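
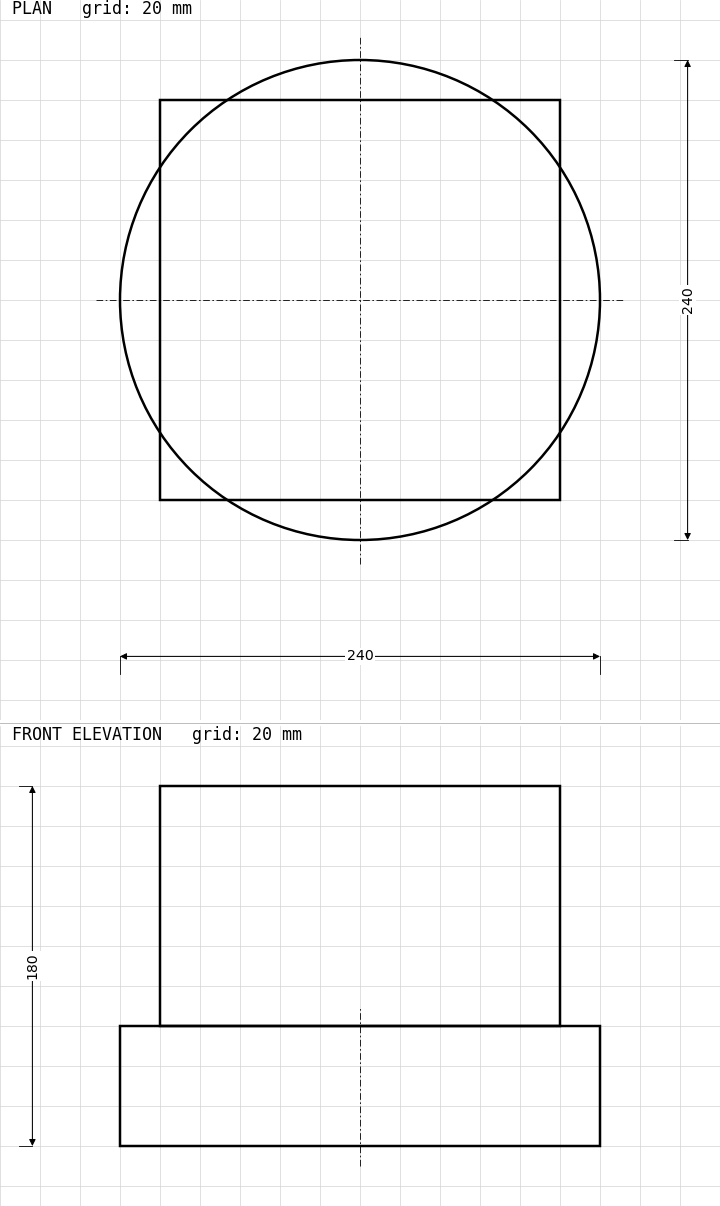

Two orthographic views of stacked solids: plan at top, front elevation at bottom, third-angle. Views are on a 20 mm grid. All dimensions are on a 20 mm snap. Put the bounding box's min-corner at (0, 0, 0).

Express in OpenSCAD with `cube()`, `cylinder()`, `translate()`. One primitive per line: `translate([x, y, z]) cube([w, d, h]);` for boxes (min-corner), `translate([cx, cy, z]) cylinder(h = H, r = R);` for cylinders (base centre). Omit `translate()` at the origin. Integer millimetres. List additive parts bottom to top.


translate([120, 120, 0]) cylinder(h = 60, r = 120);
translate([20, 20, 60]) cube([200, 200, 120]);


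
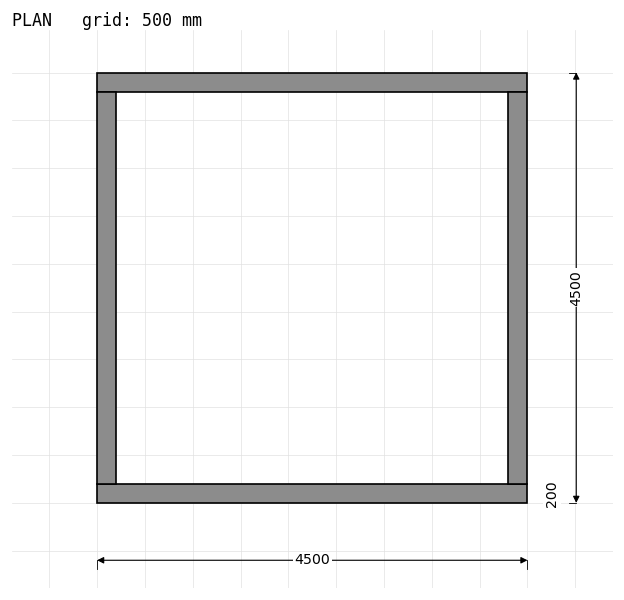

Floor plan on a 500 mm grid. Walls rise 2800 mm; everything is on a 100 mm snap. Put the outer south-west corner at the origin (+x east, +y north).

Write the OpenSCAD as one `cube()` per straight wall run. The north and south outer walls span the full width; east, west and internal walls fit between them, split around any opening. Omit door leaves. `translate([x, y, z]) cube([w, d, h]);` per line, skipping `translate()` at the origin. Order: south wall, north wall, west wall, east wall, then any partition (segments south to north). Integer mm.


cube([4500, 200, 2800]);
translate([0, 4300, 0]) cube([4500, 200, 2800]);
translate([0, 200, 0]) cube([200, 4100, 2800]);
translate([4300, 200, 0]) cube([200, 4100, 2800]);


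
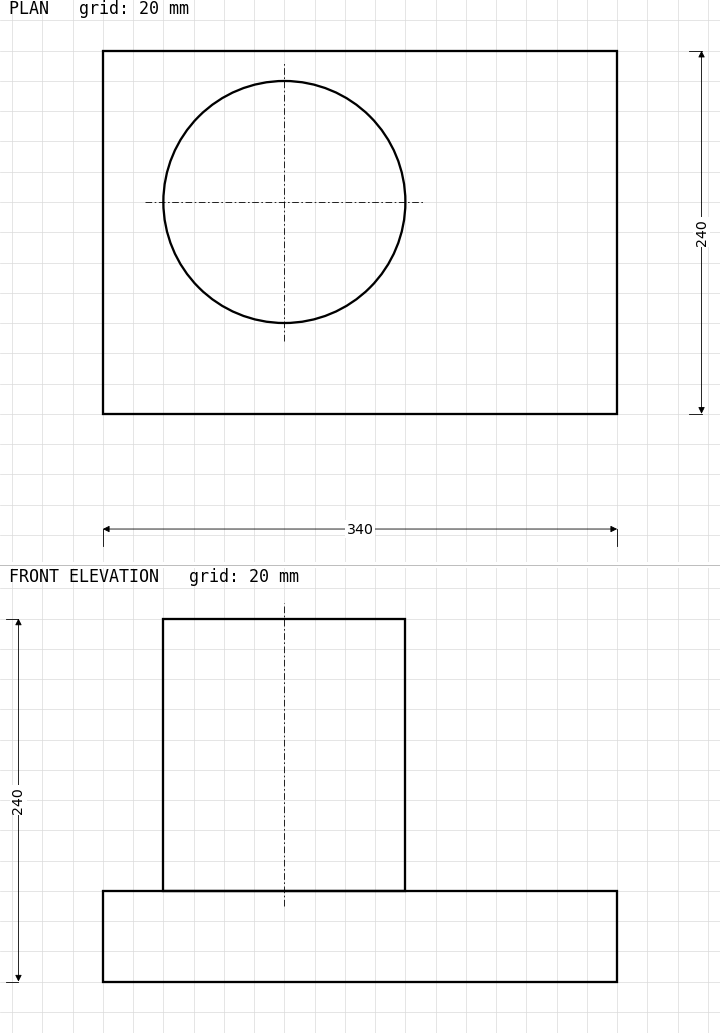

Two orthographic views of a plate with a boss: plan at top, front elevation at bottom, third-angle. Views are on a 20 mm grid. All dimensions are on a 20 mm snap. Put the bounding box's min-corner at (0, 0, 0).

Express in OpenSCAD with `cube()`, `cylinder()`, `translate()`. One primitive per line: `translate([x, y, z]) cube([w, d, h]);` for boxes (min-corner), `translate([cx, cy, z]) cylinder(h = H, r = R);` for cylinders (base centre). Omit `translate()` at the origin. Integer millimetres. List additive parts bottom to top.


cube([340, 240, 60]);
translate([120, 140, 60]) cylinder(h = 180, r = 80);


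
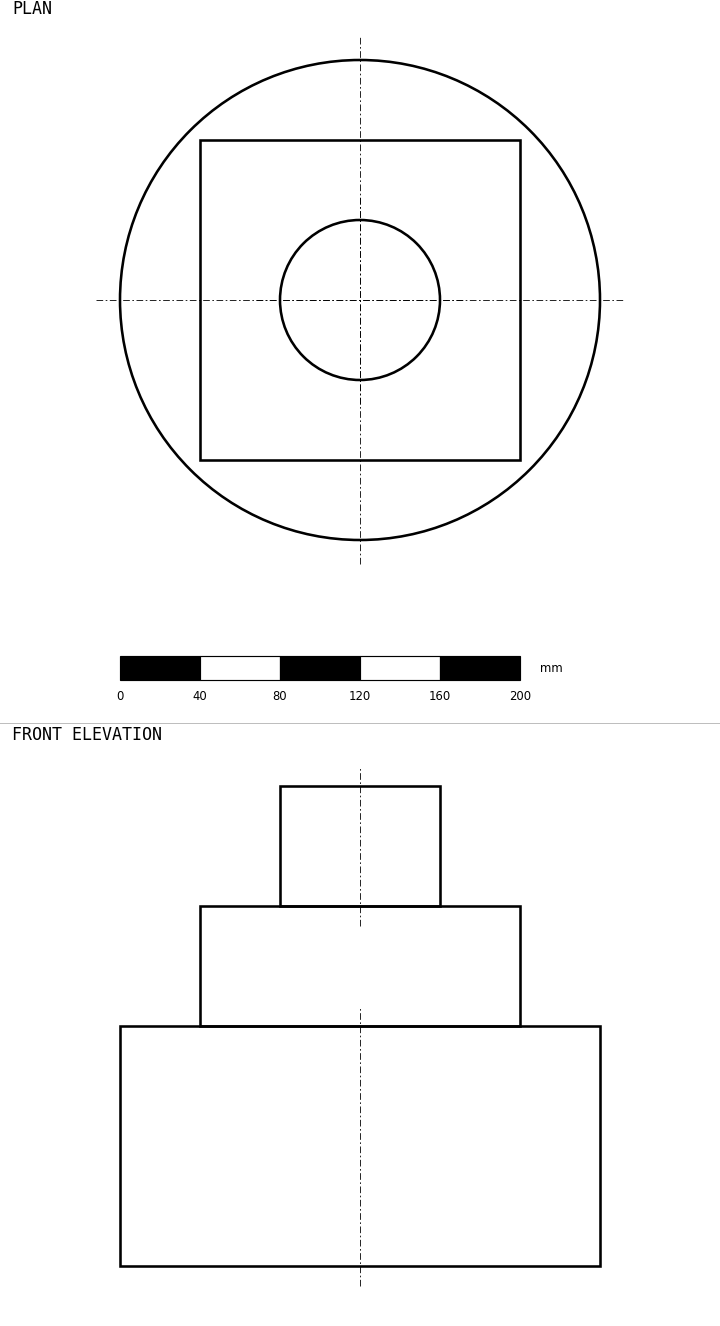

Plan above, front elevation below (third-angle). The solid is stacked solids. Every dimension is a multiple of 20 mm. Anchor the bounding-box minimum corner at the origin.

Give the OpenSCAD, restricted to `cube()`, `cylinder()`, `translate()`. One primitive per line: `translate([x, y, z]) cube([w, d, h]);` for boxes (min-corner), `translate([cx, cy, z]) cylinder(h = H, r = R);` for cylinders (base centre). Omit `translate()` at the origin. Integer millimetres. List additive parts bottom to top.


translate([120, 120, 0]) cylinder(h = 120, r = 120);
translate([40, 40, 120]) cube([160, 160, 60]);
translate([120, 120, 180]) cylinder(h = 60, r = 40);


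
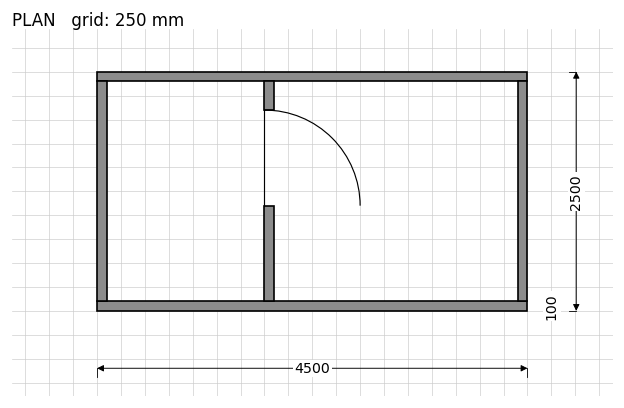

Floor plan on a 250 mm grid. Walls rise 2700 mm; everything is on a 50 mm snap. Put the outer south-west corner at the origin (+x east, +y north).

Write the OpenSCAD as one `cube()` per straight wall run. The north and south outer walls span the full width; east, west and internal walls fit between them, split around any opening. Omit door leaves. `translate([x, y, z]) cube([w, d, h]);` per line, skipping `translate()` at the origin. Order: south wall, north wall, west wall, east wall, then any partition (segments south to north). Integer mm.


cube([4500, 100, 2700]);
translate([0, 2400, 0]) cube([4500, 100, 2700]);
translate([0, 100, 0]) cube([100, 2300, 2700]);
translate([4400, 100, 0]) cube([100, 2300, 2700]);
translate([1750, 100, 0]) cube([100, 1000, 2700]);
translate([1750, 2100, 0]) cube([100, 300, 2700]);


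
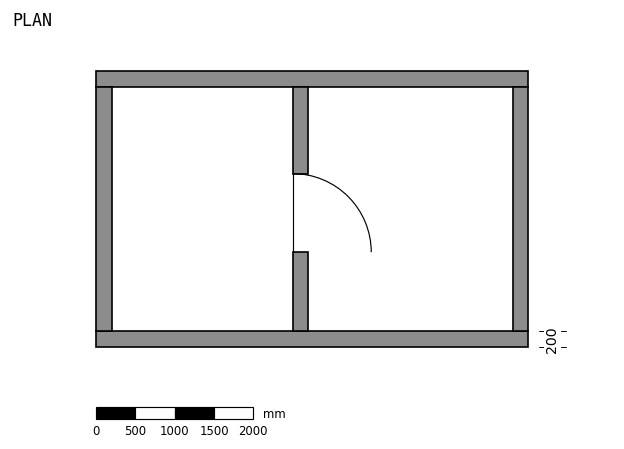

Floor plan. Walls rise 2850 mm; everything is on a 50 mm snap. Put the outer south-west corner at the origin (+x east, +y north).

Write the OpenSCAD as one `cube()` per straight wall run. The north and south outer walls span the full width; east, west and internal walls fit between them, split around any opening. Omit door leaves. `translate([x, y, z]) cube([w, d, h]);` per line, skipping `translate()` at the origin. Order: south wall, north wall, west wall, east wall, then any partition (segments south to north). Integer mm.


cube([5500, 200, 2850]);
translate([0, 3300, 0]) cube([5500, 200, 2850]);
translate([0, 200, 0]) cube([200, 3100, 2850]);
translate([5300, 200, 0]) cube([200, 3100, 2850]);
translate([2500, 200, 0]) cube([200, 1000, 2850]);
translate([2500, 2200, 0]) cube([200, 1100, 2850]);


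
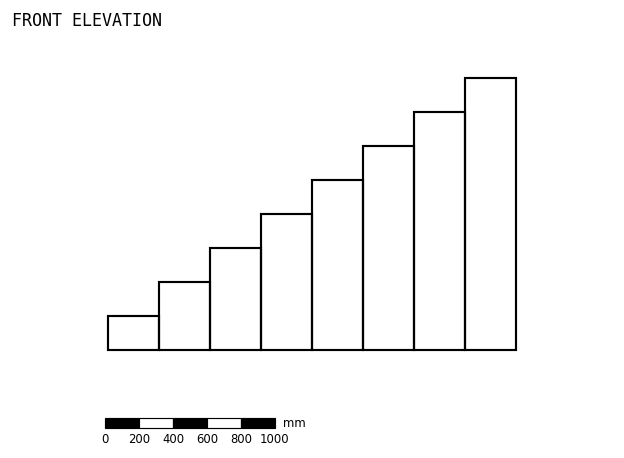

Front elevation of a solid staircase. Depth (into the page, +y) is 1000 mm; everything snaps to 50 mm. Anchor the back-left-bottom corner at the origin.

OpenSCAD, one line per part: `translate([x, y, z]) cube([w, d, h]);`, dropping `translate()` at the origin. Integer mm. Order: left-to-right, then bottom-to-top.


cube([300, 1000, 200]);
translate([300, 0, 0]) cube([300, 1000, 400]);
translate([600, 0, 0]) cube([300, 1000, 600]);
translate([900, 0, 0]) cube([300, 1000, 800]);
translate([1200, 0, 0]) cube([300, 1000, 1000]);
translate([1500, 0, 0]) cube([300, 1000, 1200]);
translate([1800, 0, 0]) cube([300, 1000, 1400]);
translate([2100, 0, 0]) cube([300, 1000, 1600]);


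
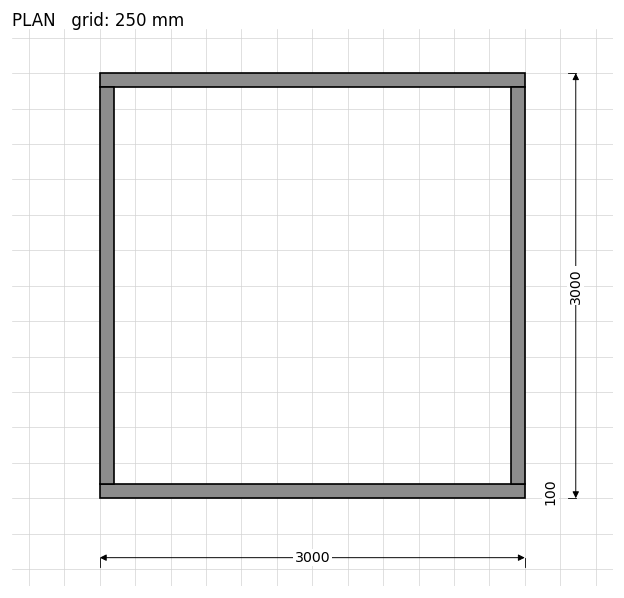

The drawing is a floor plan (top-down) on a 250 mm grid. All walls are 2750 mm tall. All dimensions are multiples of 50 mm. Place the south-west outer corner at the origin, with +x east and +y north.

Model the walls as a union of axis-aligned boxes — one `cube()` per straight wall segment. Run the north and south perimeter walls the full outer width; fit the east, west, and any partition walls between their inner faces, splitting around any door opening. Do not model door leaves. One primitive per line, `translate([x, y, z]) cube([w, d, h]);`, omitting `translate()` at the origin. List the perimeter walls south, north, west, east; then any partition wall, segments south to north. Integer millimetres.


cube([3000, 100, 2750]);
translate([0, 2900, 0]) cube([3000, 100, 2750]);
translate([0, 100, 0]) cube([100, 2800, 2750]);
translate([2900, 100, 0]) cube([100, 2800, 2750]);


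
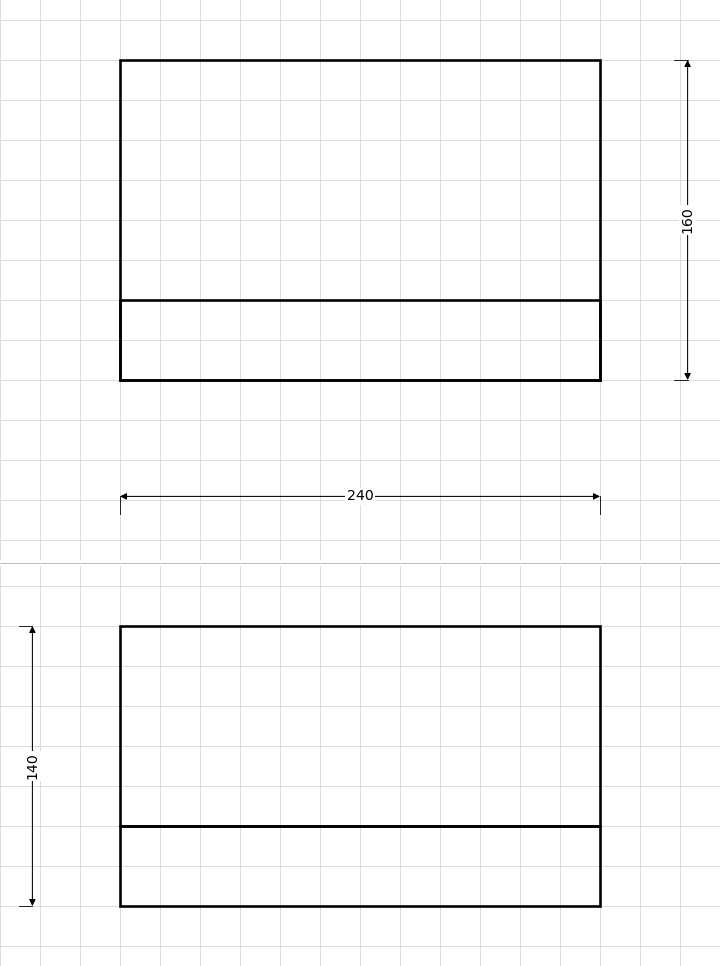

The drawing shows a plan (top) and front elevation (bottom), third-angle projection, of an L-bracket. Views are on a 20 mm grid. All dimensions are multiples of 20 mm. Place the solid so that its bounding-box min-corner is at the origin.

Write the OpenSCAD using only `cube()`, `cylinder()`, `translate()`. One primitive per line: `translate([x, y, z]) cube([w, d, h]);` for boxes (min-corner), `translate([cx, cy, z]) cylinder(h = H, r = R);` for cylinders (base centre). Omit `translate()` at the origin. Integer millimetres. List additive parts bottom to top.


cube([240, 160, 40]);
translate([0, 0, 40]) cube([240, 40, 100]);


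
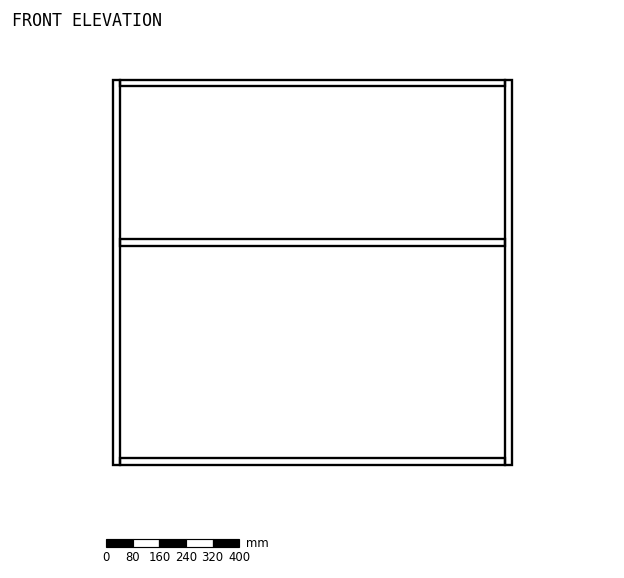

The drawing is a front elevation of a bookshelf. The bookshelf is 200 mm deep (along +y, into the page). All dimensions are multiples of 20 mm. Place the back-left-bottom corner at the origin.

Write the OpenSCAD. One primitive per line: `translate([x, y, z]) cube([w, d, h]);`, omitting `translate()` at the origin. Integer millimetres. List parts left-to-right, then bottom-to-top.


cube([20, 200, 1160]);
translate([20, 0, 0]) cube([1160, 200, 20]);
translate([20, 0, 660]) cube([1160, 200, 20]);
translate([20, 0, 1140]) cube([1160, 200, 20]);
translate([1180, 0, 0]) cube([20, 200, 1160]);


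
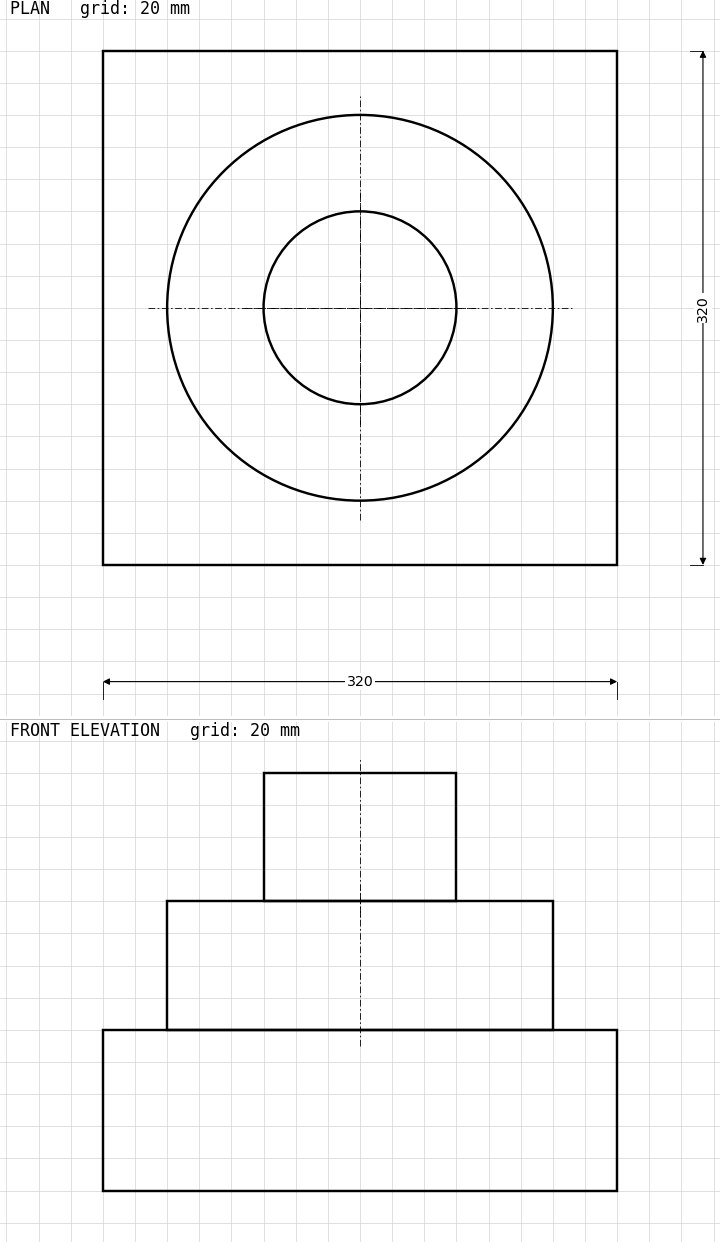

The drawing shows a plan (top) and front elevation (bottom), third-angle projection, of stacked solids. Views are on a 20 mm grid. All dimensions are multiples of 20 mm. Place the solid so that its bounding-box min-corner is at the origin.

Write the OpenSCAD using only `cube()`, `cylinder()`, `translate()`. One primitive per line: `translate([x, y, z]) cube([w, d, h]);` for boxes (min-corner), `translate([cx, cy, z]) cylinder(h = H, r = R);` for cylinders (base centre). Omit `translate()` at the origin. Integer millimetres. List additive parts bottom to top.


cube([320, 320, 100]);
translate([160, 160, 100]) cylinder(h = 80, r = 120);
translate([160, 160, 180]) cylinder(h = 80, r = 60);


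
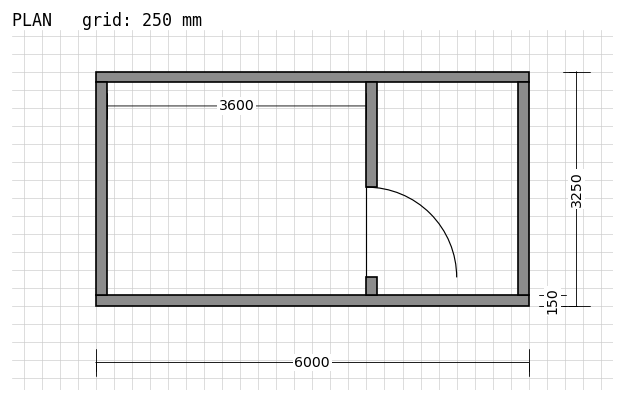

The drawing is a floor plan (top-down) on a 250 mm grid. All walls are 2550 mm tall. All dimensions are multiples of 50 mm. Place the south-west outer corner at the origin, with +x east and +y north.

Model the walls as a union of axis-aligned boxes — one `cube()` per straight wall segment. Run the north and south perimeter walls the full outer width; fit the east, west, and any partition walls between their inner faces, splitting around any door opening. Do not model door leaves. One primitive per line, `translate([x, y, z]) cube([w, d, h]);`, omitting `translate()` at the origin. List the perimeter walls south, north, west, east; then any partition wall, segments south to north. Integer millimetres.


cube([6000, 150, 2550]);
translate([0, 3100, 0]) cube([6000, 150, 2550]);
translate([0, 150, 0]) cube([150, 2950, 2550]);
translate([5850, 150, 0]) cube([150, 2950, 2550]);
translate([3750, 150, 0]) cube([150, 250, 2550]);
translate([3750, 1650, 0]) cube([150, 1450, 2550]);


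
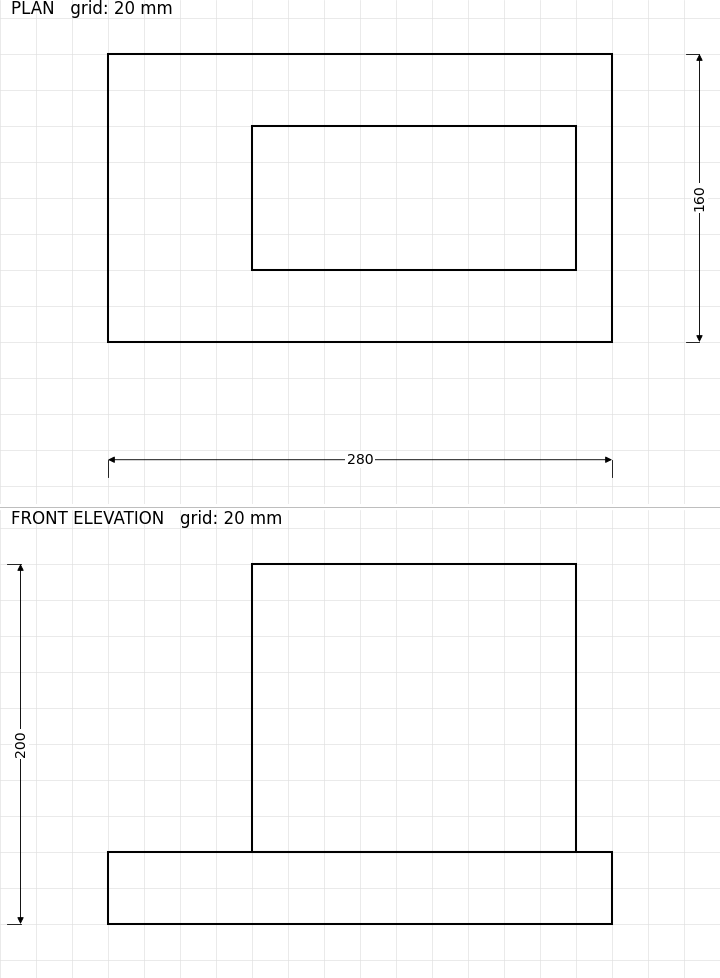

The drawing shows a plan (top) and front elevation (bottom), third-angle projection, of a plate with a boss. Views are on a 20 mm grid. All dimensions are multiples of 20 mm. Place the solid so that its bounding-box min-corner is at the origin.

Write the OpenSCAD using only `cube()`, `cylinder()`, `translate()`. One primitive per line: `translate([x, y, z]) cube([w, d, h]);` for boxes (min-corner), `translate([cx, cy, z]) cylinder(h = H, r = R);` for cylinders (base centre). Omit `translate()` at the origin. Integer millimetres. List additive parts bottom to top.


cube([280, 160, 40]);
translate([80, 40, 40]) cube([180, 80, 160]);


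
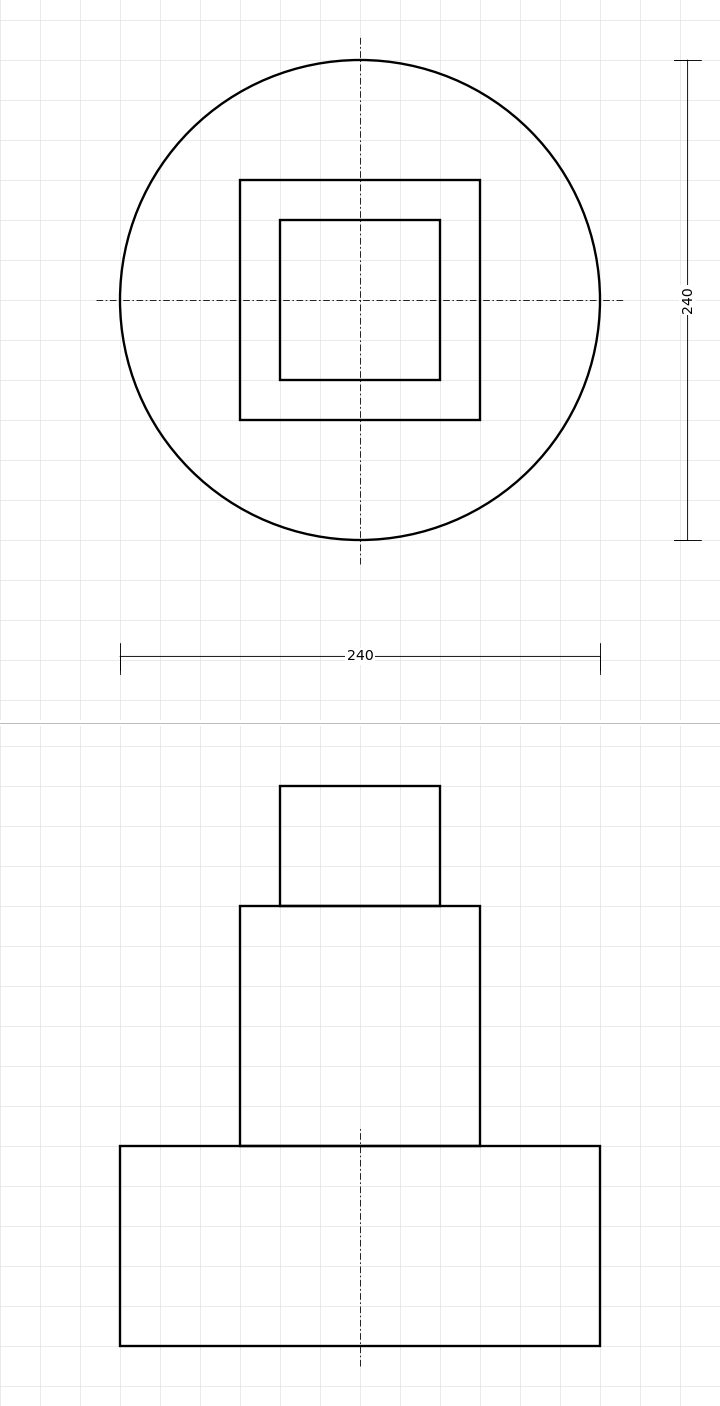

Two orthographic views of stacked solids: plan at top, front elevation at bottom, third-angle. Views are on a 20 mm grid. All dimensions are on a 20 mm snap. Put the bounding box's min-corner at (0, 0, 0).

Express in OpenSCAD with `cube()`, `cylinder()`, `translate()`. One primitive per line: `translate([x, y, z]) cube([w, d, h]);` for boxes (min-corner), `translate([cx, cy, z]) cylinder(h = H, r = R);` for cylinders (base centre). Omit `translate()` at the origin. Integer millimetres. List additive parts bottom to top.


translate([120, 120, 0]) cylinder(h = 100, r = 120);
translate([60, 60, 100]) cube([120, 120, 120]);
translate([80, 80, 220]) cube([80, 80, 60]);


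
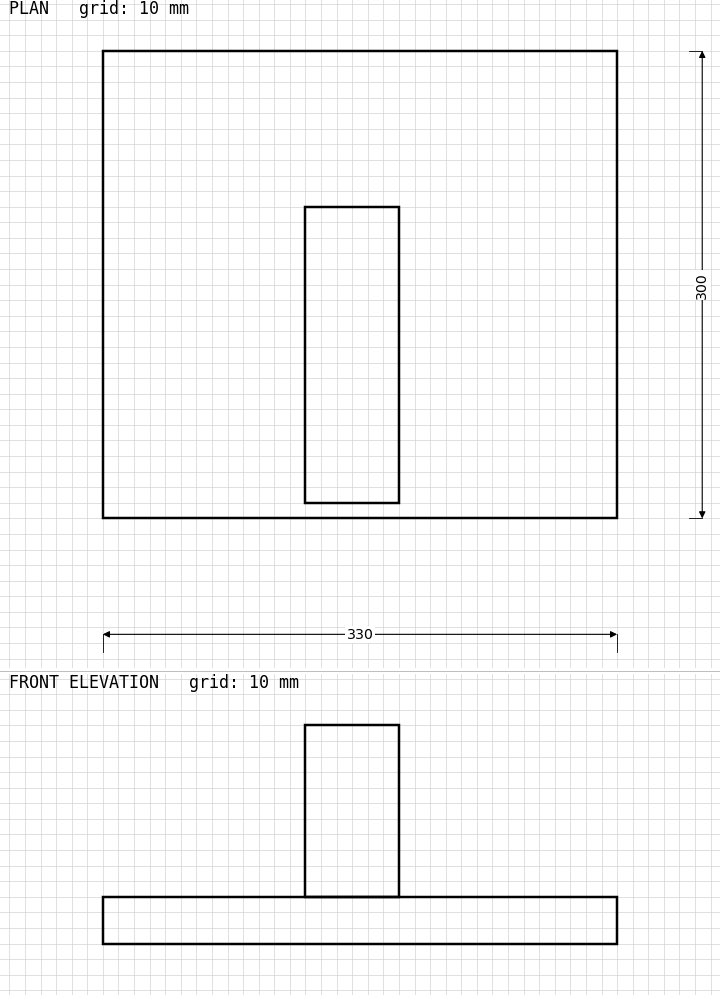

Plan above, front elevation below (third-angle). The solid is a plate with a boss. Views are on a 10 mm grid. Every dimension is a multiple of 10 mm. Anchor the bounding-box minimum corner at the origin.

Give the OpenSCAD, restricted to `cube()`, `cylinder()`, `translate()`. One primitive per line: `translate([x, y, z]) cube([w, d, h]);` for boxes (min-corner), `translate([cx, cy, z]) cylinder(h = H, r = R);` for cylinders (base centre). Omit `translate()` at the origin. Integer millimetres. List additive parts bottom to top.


cube([330, 300, 30]);
translate([130, 10, 30]) cube([60, 190, 110]);


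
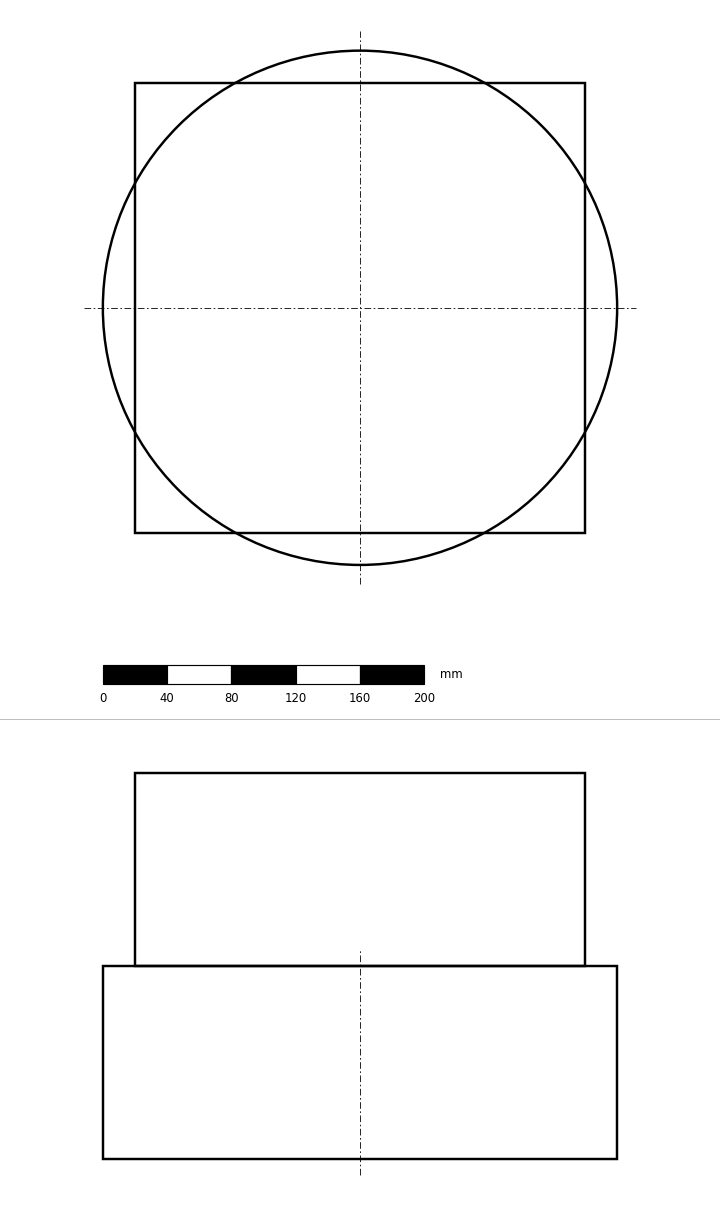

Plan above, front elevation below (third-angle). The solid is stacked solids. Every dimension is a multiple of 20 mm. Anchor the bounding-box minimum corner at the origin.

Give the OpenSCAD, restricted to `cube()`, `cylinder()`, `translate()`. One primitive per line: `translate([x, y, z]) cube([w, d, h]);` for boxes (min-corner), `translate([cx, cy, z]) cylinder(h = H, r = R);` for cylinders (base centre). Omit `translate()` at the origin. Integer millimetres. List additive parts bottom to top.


translate([160, 160, 0]) cylinder(h = 120, r = 160);
translate([20, 20, 120]) cube([280, 280, 120]);


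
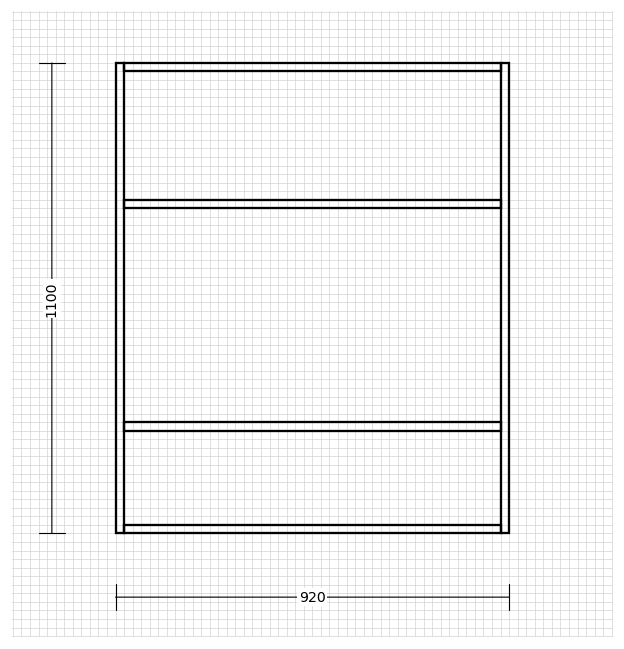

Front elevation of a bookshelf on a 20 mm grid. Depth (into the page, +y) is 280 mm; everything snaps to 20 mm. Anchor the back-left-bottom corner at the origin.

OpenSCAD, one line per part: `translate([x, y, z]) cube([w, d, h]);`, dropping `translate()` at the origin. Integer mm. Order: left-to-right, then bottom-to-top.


cube([20, 280, 1100]);
translate([20, 0, 0]) cube([880, 280, 20]);
translate([20, 0, 240]) cube([880, 280, 20]);
translate([20, 0, 760]) cube([880, 280, 20]);
translate([20, 0, 1080]) cube([880, 280, 20]);
translate([900, 0, 0]) cube([20, 280, 1100]);


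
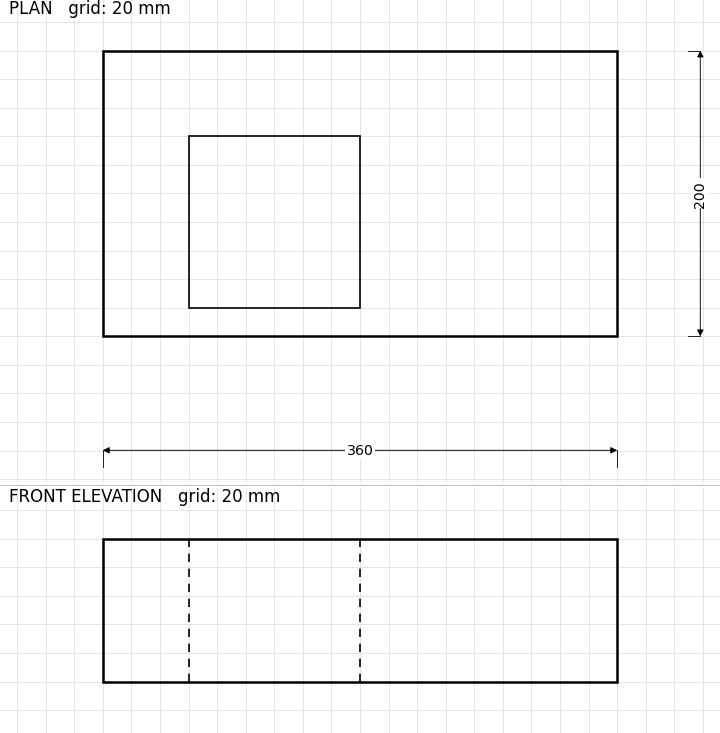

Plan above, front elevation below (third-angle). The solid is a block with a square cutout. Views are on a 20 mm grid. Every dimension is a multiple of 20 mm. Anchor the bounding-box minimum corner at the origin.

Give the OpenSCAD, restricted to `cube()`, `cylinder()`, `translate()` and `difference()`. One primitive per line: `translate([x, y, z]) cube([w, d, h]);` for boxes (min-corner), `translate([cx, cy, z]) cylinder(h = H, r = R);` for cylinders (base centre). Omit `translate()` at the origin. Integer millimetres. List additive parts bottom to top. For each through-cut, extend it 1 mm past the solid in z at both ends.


difference() {
  cube([360, 200, 100]);
  translate([60, 20, -1]) cube([120, 120, 102]);
}


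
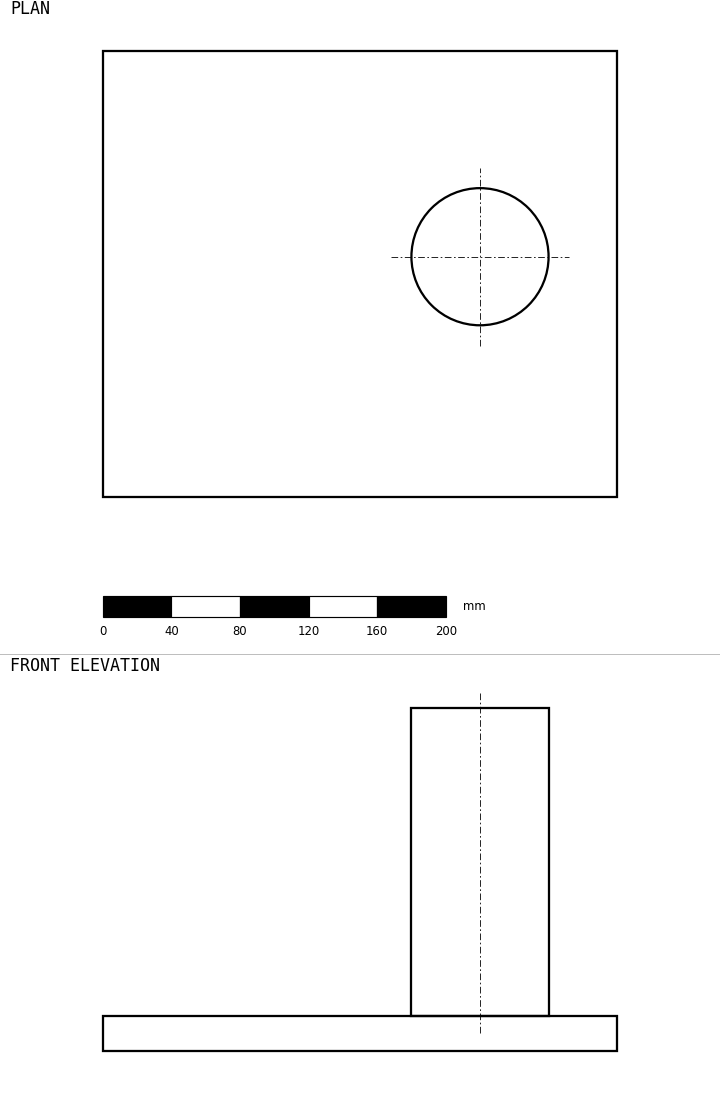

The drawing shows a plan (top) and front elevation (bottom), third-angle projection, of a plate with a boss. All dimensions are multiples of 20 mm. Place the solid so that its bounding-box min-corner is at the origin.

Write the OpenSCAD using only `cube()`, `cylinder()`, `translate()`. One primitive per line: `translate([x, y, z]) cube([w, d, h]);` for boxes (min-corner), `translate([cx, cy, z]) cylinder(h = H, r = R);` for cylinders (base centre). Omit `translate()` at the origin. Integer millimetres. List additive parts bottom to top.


cube([300, 260, 20]);
translate([220, 140, 20]) cylinder(h = 180, r = 40);


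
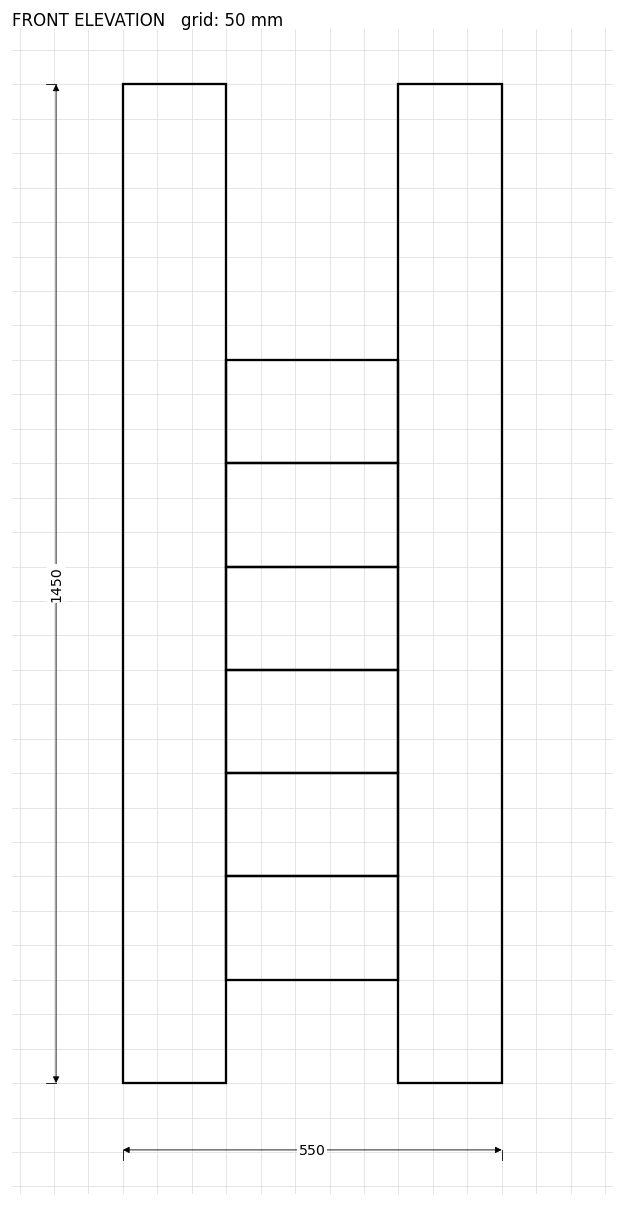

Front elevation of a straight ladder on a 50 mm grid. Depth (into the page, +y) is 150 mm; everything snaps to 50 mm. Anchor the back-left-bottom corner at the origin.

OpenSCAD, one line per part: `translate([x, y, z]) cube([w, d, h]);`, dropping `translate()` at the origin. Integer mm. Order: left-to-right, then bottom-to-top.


cube([150, 150, 1450]);
translate([150, 0, 150]) cube([250, 150, 150]);
translate([150, 0, 300]) cube([250, 150, 150]);
translate([150, 0, 450]) cube([250, 150, 150]);
translate([150, 0, 600]) cube([250, 150, 150]);
translate([150, 0, 750]) cube([250, 150, 150]);
translate([150, 0, 900]) cube([250, 150, 150]);
translate([400, 0, 0]) cube([150, 150, 1450]);


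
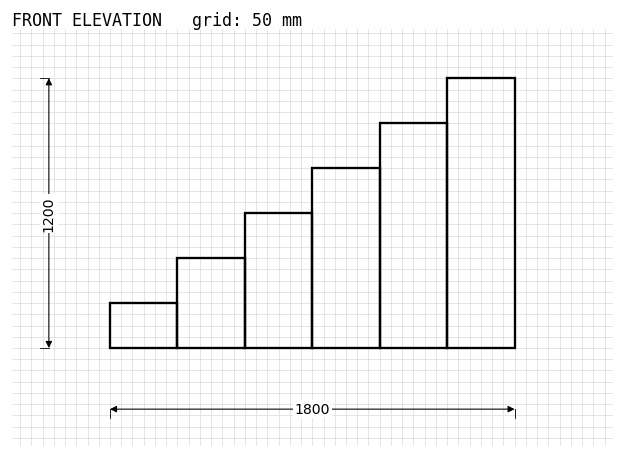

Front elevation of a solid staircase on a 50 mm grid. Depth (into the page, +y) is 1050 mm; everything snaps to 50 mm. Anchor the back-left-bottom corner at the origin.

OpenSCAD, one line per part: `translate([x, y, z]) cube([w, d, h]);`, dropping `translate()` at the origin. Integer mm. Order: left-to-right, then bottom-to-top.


cube([300, 1050, 200]);
translate([300, 0, 0]) cube([300, 1050, 400]);
translate([600, 0, 0]) cube([300, 1050, 600]);
translate([900, 0, 0]) cube([300, 1050, 800]);
translate([1200, 0, 0]) cube([300, 1050, 1000]);
translate([1500, 0, 0]) cube([300, 1050, 1200]);


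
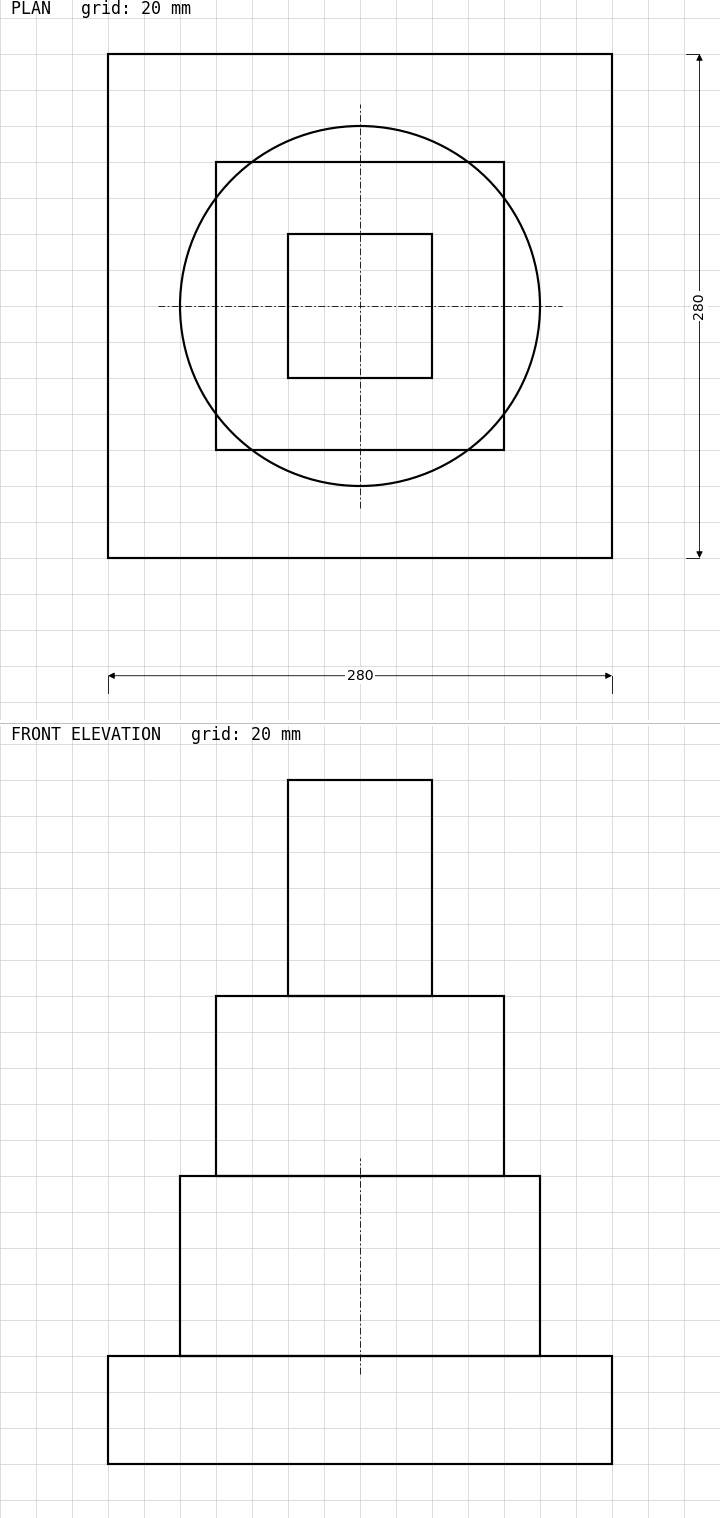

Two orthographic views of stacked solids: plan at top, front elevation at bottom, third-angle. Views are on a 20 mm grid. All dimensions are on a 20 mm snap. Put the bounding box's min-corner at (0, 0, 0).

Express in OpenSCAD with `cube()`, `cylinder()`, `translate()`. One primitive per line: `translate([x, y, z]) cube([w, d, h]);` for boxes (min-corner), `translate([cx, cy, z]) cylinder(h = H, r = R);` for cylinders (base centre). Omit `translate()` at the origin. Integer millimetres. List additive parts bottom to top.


cube([280, 280, 60]);
translate([140, 140, 60]) cylinder(h = 100, r = 100);
translate([60, 60, 160]) cube([160, 160, 100]);
translate([100, 100, 260]) cube([80, 80, 120]);


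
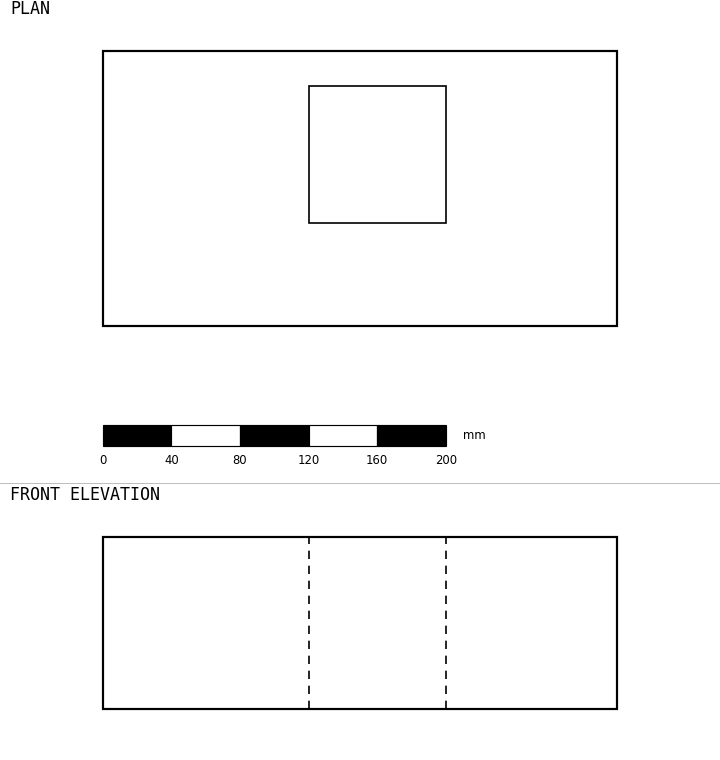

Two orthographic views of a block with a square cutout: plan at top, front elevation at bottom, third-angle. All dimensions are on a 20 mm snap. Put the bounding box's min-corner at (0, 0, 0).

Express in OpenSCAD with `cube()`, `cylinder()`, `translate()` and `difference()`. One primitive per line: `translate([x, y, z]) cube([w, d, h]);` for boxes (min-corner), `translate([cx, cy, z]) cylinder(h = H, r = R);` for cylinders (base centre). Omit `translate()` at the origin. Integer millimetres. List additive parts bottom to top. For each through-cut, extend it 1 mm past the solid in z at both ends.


difference() {
  cube([300, 160, 100]);
  translate([120, 60, -1]) cube([80, 80, 102]);
}


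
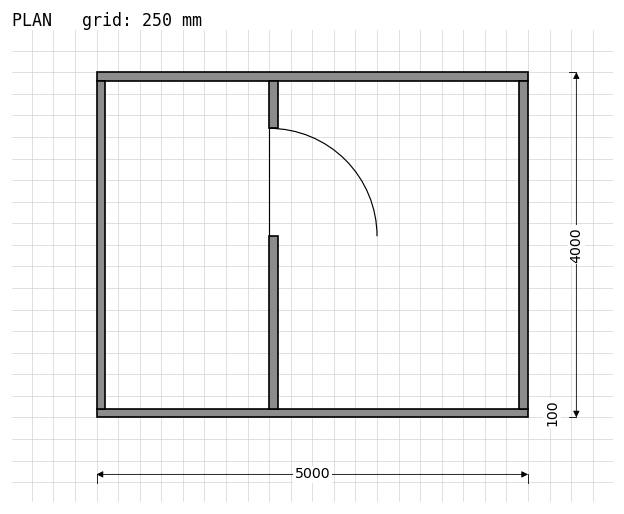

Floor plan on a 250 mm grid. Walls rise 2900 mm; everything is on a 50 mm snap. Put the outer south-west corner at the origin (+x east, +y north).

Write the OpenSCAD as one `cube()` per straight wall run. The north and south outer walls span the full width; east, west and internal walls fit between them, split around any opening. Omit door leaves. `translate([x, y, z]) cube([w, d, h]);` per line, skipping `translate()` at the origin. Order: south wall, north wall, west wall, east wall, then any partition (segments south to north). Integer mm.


cube([5000, 100, 2900]);
translate([0, 3900, 0]) cube([5000, 100, 2900]);
translate([0, 100, 0]) cube([100, 3800, 2900]);
translate([4900, 100, 0]) cube([100, 3800, 2900]);
translate([2000, 100, 0]) cube([100, 2000, 2900]);
translate([2000, 3350, 0]) cube([100, 550, 2900]);


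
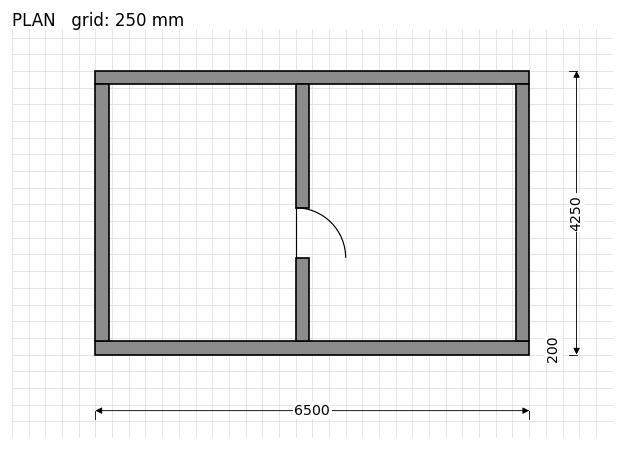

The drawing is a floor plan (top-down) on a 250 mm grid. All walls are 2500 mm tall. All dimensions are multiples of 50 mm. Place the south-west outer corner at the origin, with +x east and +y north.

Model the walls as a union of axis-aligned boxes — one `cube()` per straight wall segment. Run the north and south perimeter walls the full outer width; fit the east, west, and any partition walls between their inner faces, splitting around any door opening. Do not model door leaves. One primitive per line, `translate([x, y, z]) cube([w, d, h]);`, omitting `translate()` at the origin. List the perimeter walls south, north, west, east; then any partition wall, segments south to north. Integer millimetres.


cube([6500, 200, 2500]);
translate([0, 4050, 0]) cube([6500, 200, 2500]);
translate([0, 200, 0]) cube([200, 3850, 2500]);
translate([6300, 200, 0]) cube([200, 3850, 2500]);
translate([3000, 200, 0]) cube([200, 1250, 2500]);
translate([3000, 2200, 0]) cube([200, 1850, 2500]);


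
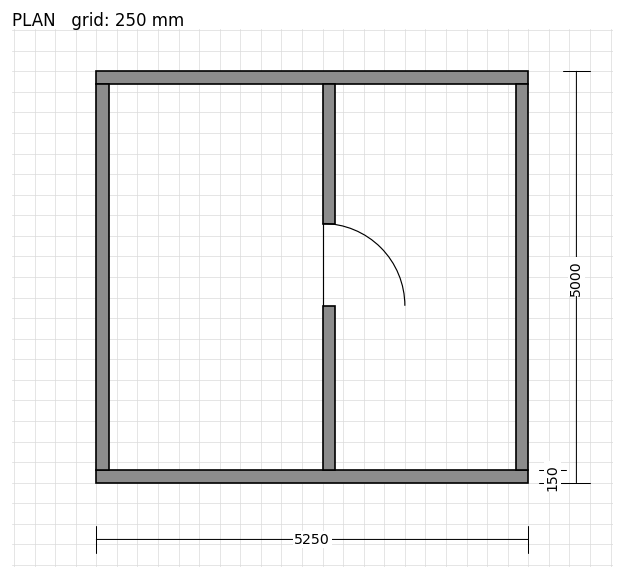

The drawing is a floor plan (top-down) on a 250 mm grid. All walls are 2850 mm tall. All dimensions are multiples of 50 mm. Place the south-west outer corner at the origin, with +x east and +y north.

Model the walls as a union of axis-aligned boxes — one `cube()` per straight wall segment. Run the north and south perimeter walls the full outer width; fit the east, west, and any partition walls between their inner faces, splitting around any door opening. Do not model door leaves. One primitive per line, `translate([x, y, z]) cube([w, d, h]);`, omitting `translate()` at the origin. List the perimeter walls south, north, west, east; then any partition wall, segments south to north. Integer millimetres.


cube([5250, 150, 2850]);
translate([0, 4850, 0]) cube([5250, 150, 2850]);
translate([0, 150, 0]) cube([150, 4700, 2850]);
translate([5100, 150, 0]) cube([150, 4700, 2850]);
translate([2750, 150, 0]) cube([150, 2000, 2850]);
translate([2750, 3150, 0]) cube([150, 1700, 2850]);


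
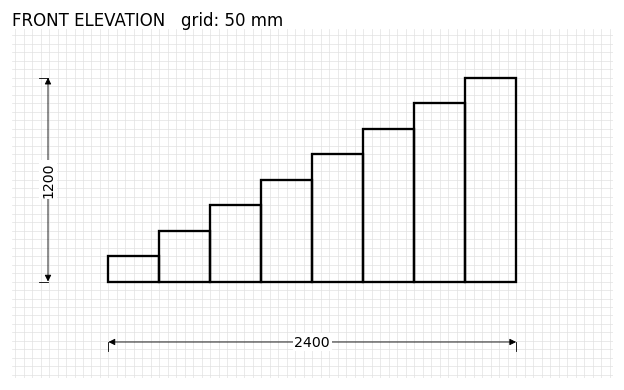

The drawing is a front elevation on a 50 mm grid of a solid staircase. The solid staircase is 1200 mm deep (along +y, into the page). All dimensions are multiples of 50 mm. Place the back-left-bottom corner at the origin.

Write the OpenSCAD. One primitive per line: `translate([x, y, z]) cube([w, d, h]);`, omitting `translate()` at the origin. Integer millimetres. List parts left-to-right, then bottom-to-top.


cube([300, 1200, 150]);
translate([300, 0, 0]) cube([300, 1200, 300]);
translate([600, 0, 0]) cube([300, 1200, 450]);
translate([900, 0, 0]) cube([300, 1200, 600]);
translate([1200, 0, 0]) cube([300, 1200, 750]);
translate([1500, 0, 0]) cube([300, 1200, 900]);
translate([1800, 0, 0]) cube([300, 1200, 1050]);
translate([2100, 0, 0]) cube([300, 1200, 1200]);


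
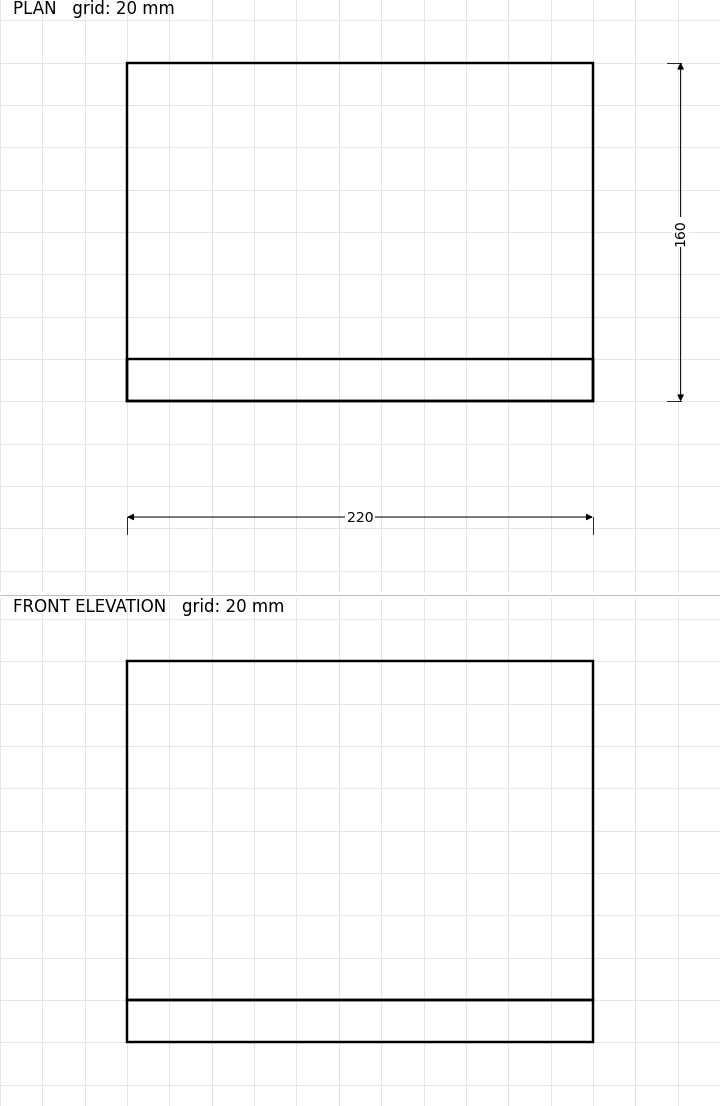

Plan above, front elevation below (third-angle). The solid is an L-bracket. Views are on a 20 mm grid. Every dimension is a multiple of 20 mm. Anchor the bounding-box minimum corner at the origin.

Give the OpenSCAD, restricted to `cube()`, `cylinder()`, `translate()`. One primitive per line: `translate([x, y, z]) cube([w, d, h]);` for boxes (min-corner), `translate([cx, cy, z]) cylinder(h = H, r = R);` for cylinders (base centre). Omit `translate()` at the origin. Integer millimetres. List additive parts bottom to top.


cube([220, 160, 20]);
translate([0, 0, 20]) cube([220, 20, 160]);


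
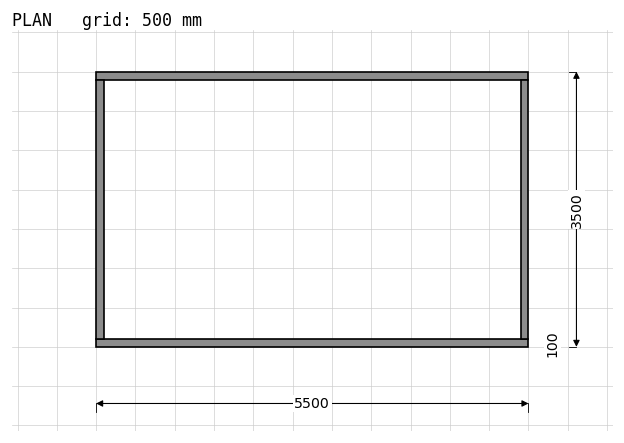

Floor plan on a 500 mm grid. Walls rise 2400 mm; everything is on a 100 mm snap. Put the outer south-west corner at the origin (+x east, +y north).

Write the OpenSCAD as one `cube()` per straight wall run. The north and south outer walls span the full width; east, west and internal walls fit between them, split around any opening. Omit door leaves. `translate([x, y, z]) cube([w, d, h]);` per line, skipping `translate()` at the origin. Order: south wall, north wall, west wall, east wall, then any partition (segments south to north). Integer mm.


cube([5500, 100, 2400]);
translate([0, 3400, 0]) cube([5500, 100, 2400]);
translate([0, 100, 0]) cube([100, 3300, 2400]);
translate([5400, 100, 0]) cube([100, 3300, 2400]);


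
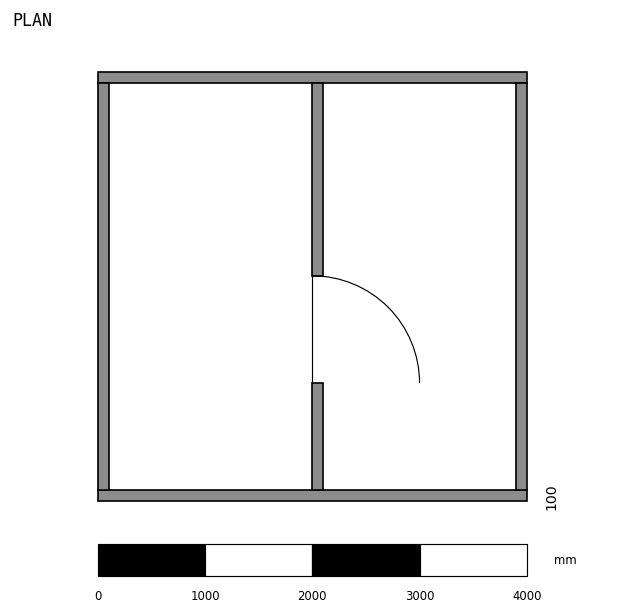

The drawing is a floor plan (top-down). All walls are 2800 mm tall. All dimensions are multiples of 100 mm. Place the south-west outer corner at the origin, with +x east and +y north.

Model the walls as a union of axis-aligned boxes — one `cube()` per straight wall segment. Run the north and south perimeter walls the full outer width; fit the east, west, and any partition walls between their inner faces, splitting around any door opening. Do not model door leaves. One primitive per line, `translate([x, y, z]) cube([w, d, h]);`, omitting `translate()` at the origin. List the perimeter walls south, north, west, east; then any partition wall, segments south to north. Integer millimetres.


cube([4000, 100, 2800]);
translate([0, 3900, 0]) cube([4000, 100, 2800]);
translate([0, 100, 0]) cube([100, 3800, 2800]);
translate([3900, 100, 0]) cube([100, 3800, 2800]);
translate([2000, 100, 0]) cube([100, 1000, 2800]);
translate([2000, 2100, 0]) cube([100, 1800, 2800]);


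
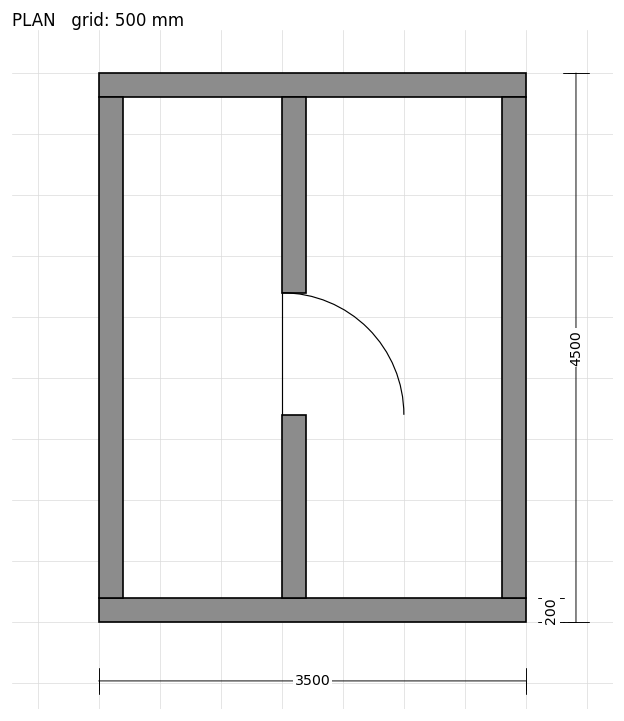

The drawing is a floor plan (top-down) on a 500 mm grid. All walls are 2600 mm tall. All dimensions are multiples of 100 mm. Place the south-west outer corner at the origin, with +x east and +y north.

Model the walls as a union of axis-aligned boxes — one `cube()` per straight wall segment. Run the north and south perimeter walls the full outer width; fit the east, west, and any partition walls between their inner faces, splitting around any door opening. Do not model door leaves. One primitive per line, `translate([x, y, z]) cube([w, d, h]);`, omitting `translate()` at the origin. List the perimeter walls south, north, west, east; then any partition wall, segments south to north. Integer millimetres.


cube([3500, 200, 2600]);
translate([0, 4300, 0]) cube([3500, 200, 2600]);
translate([0, 200, 0]) cube([200, 4100, 2600]);
translate([3300, 200, 0]) cube([200, 4100, 2600]);
translate([1500, 200, 0]) cube([200, 1500, 2600]);
translate([1500, 2700, 0]) cube([200, 1600, 2600]);


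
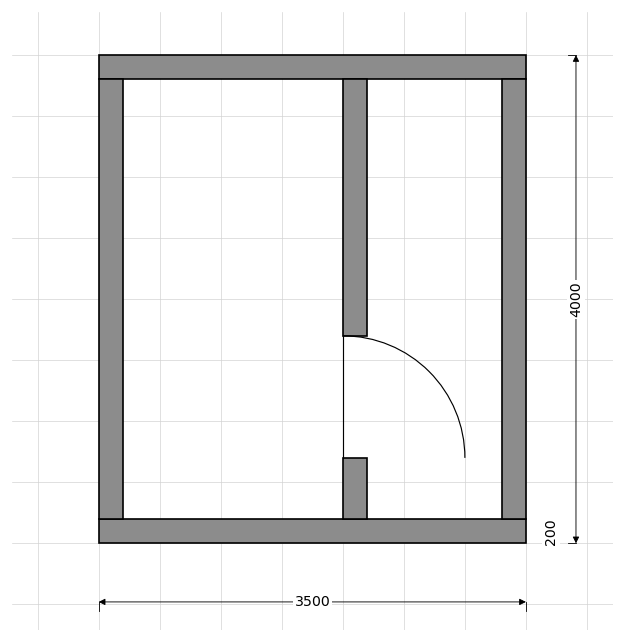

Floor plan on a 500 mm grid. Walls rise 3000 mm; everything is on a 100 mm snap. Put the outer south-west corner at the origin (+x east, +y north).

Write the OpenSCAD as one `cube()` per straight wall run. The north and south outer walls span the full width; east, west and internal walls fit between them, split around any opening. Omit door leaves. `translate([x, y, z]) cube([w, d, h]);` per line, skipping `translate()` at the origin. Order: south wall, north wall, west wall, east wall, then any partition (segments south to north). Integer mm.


cube([3500, 200, 3000]);
translate([0, 3800, 0]) cube([3500, 200, 3000]);
translate([0, 200, 0]) cube([200, 3600, 3000]);
translate([3300, 200, 0]) cube([200, 3600, 3000]);
translate([2000, 200, 0]) cube([200, 500, 3000]);
translate([2000, 1700, 0]) cube([200, 2100, 3000]);


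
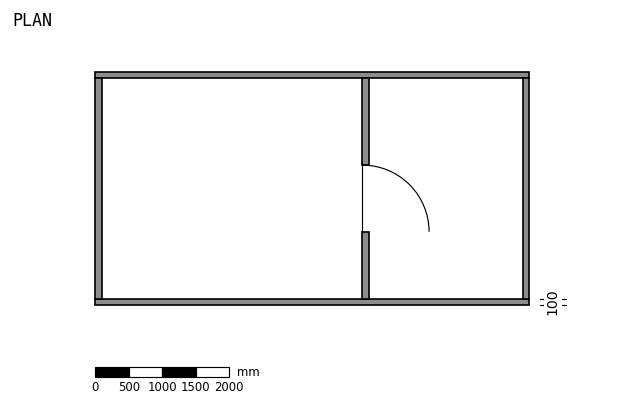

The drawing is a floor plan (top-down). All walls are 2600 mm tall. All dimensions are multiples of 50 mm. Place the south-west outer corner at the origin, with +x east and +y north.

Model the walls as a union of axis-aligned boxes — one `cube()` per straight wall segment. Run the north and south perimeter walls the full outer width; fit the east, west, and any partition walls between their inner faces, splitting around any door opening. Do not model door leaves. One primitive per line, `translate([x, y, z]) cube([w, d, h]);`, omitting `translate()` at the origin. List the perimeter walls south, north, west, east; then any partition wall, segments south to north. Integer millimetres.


cube([6500, 100, 2600]);
translate([0, 3400, 0]) cube([6500, 100, 2600]);
translate([0, 100, 0]) cube([100, 3300, 2600]);
translate([6400, 100, 0]) cube([100, 3300, 2600]);
translate([4000, 100, 0]) cube([100, 1000, 2600]);
translate([4000, 2100, 0]) cube([100, 1300, 2600]);


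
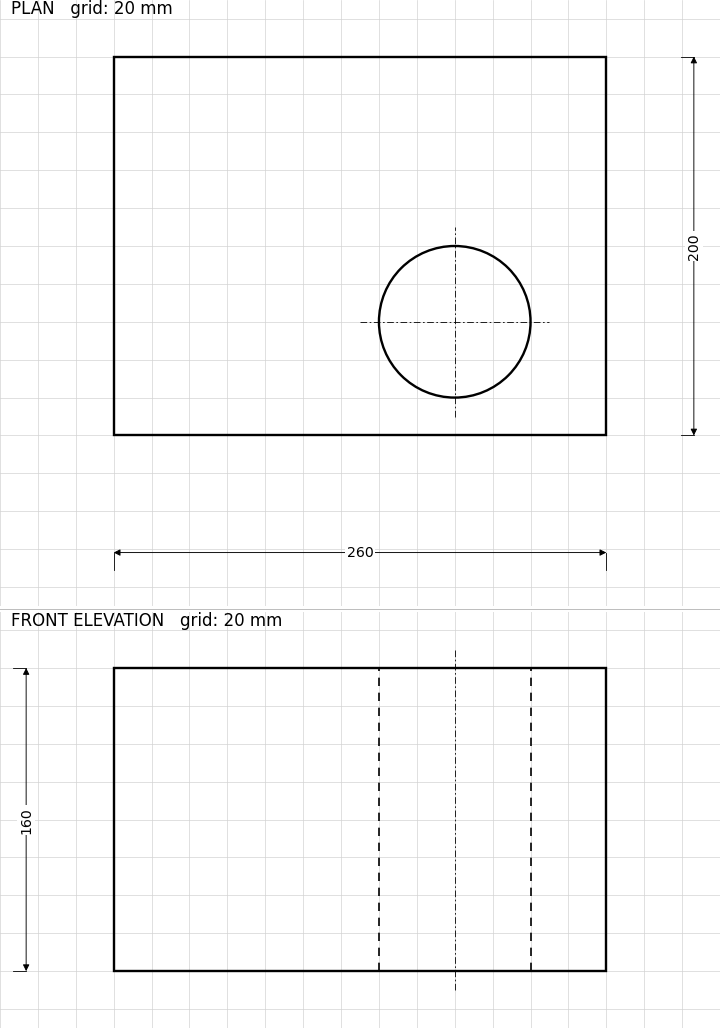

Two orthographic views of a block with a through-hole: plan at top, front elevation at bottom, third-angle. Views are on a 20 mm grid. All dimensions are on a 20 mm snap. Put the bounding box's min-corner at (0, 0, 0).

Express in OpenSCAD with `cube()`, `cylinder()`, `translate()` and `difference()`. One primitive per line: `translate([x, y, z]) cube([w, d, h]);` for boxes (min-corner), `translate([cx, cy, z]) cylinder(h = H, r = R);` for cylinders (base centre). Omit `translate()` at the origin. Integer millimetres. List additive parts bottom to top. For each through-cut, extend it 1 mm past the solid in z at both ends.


difference() {
  cube([260, 200, 160]);
  translate([180, 60, -1]) cylinder(h = 162, r = 40);
}


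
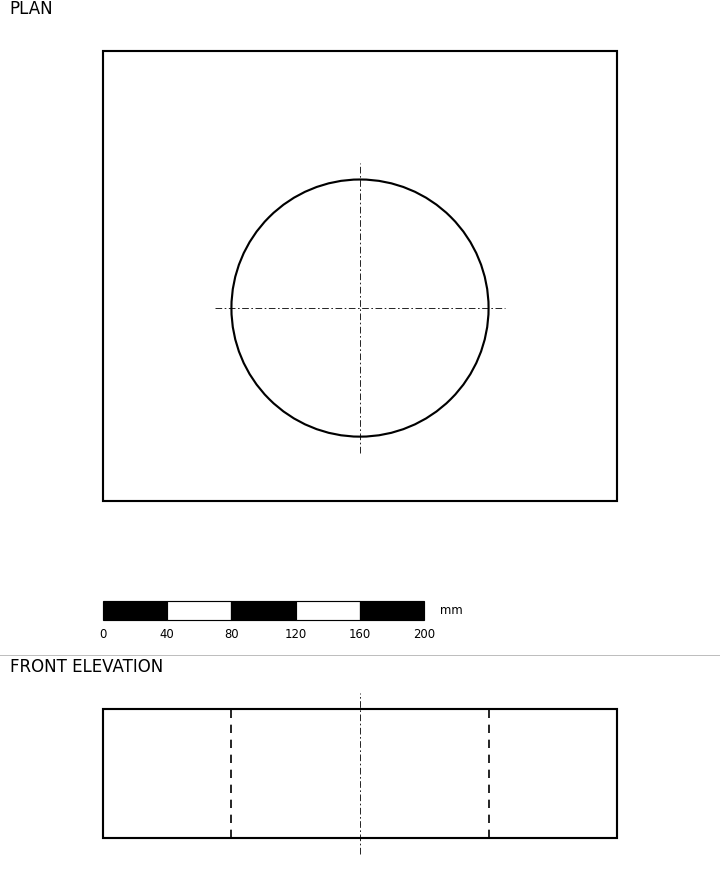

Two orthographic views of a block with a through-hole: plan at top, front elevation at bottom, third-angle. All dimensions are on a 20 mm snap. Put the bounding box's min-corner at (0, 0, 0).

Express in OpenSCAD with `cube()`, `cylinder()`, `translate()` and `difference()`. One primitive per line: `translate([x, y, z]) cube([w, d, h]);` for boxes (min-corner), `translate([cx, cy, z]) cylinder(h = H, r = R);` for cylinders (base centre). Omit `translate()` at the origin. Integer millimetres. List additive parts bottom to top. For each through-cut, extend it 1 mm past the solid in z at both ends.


difference() {
  cube([320, 280, 80]);
  translate([160, 120, -1]) cylinder(h = 82, r = 80);
}


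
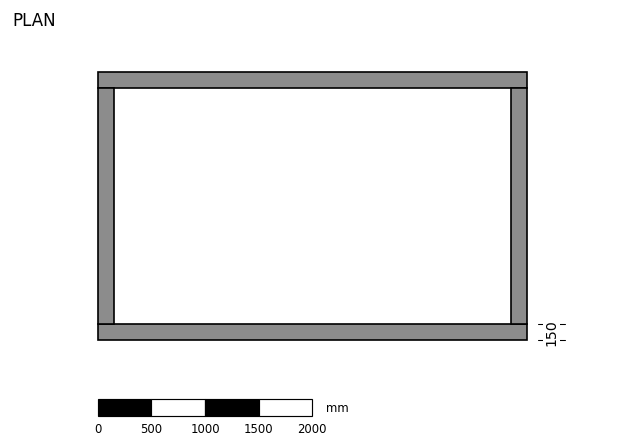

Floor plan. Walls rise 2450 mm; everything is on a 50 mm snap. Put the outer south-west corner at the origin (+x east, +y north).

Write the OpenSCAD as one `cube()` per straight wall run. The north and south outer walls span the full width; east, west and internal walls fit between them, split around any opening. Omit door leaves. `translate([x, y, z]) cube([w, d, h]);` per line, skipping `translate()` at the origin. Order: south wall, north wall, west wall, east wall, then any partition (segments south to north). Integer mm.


cube([4000, 150, 2450]);
translate([0, 2350, 0]) cube([4000, 150, 2450]);
translate([0, 150, 0]) cube([150, 2200, 2450]);
translate([3850, 150, 0]) cube([150, 2200, 2450]);


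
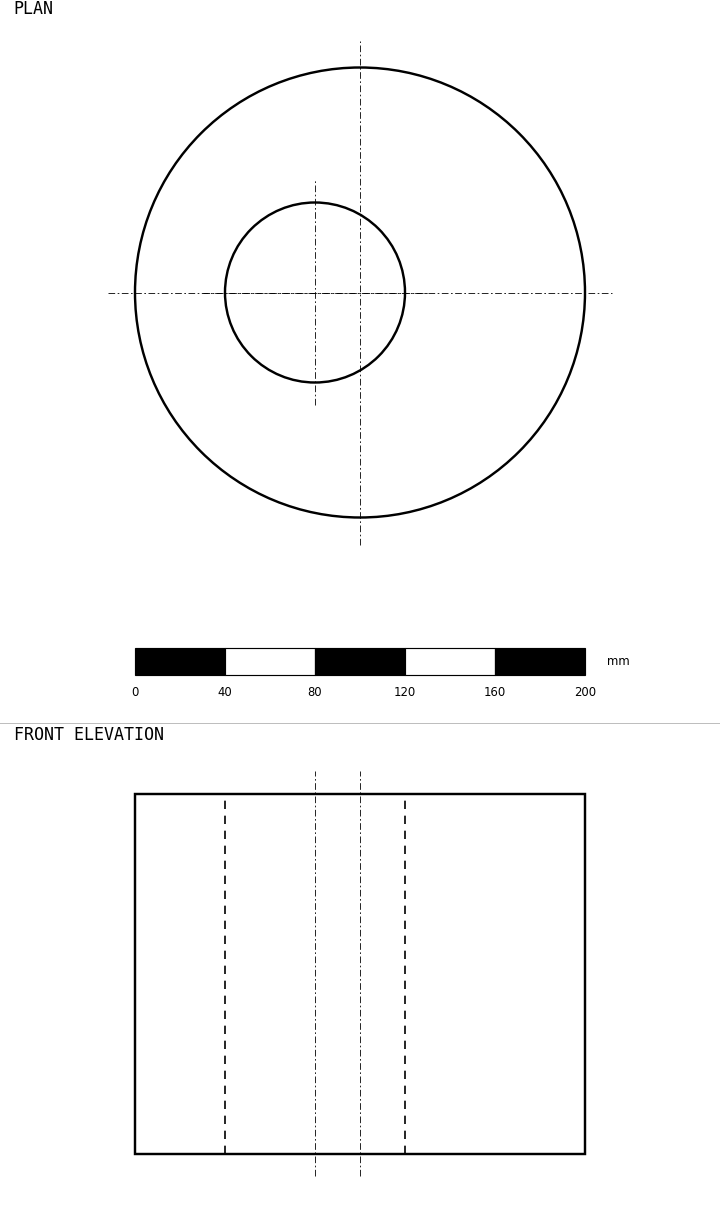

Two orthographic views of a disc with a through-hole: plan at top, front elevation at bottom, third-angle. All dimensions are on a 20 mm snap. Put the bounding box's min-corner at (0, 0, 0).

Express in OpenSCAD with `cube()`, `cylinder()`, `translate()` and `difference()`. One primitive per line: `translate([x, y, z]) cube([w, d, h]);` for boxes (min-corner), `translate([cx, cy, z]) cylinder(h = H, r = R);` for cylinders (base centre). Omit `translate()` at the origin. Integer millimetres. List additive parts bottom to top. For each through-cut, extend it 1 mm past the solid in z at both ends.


difference() {
  translate([100, 100, 0]) cylinder(h = 160, r = 100);
  translate([80, 100, -1]) cylinder(h = 162, r = 40);
}


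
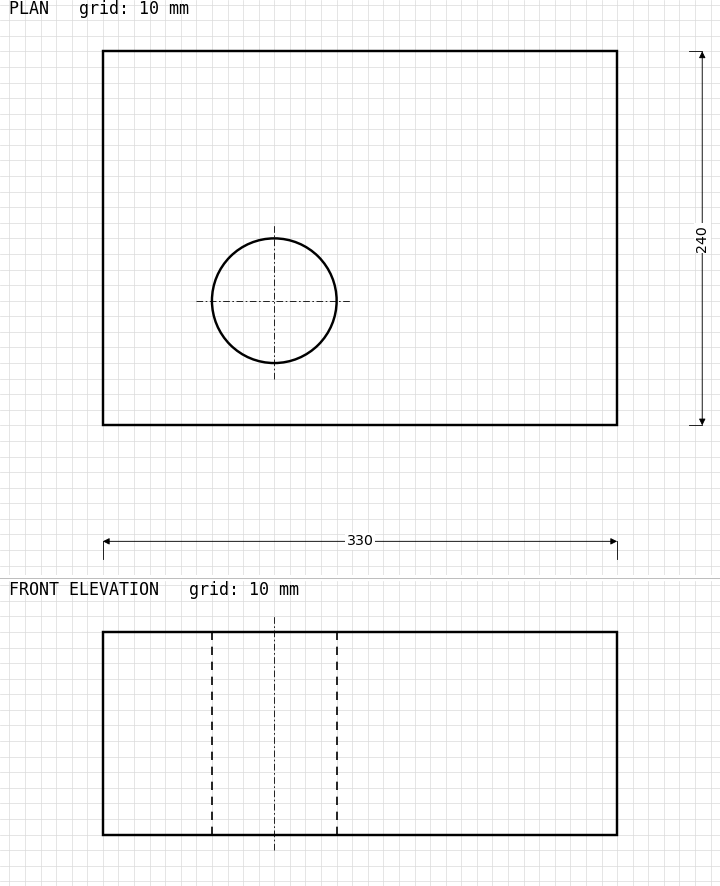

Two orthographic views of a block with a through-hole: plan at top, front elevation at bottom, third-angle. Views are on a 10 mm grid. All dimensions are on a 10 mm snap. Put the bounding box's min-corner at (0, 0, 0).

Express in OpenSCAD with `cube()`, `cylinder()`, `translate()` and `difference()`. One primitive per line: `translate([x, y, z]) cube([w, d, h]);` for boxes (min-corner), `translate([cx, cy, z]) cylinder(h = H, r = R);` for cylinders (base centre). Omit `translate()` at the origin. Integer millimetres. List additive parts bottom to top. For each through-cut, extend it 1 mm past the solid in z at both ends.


difference() {
  cube([330, 240, 130]);
  translate([110, 80, -1]) cylinder(h = 132, r = 40);
}
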